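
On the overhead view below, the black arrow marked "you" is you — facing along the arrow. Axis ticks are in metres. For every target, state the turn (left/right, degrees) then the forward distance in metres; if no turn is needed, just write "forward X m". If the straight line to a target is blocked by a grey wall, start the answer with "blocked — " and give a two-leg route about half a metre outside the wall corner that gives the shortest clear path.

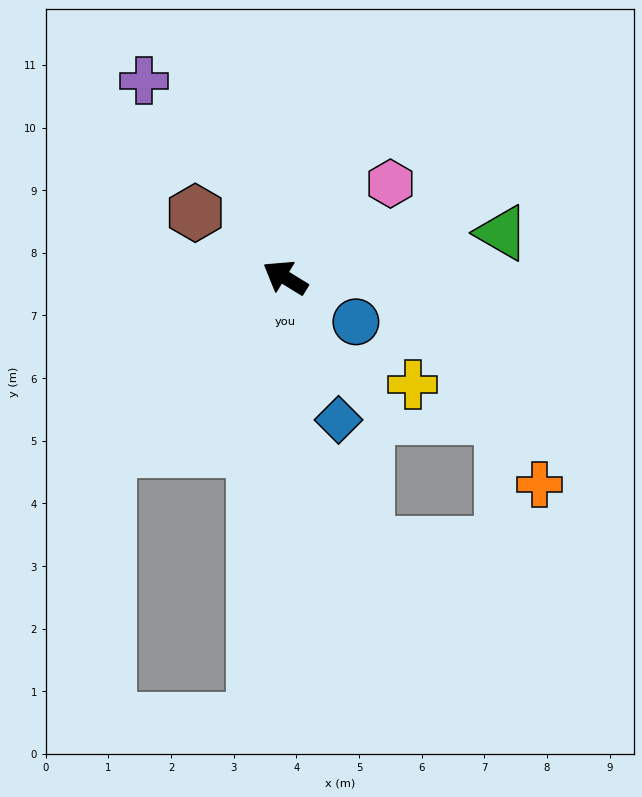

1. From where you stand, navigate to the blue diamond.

turn left 142°, forward 2.4 m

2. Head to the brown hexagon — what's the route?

turn right 4°, forward 1.8 m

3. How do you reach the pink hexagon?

turn right 107°, forward 2.3 m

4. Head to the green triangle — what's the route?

turn right 137°, forward 3.5 m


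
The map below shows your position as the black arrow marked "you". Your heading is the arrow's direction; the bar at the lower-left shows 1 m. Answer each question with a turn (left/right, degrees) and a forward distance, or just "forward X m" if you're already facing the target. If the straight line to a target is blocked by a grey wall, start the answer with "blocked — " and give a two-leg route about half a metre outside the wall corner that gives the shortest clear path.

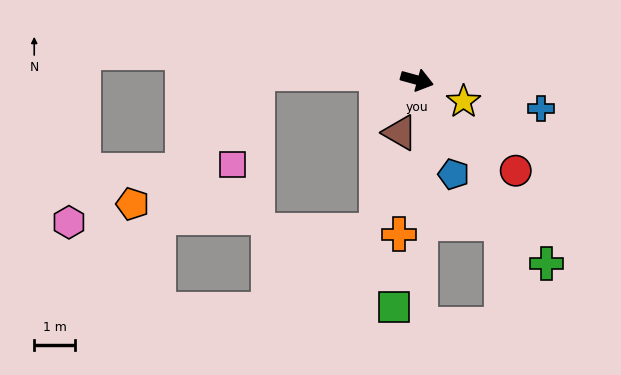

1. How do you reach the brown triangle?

turn right 93°, forward 1.4 m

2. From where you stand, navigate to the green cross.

turn right 39°, forward 5.5 m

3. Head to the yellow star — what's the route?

turn right 9°, forward 1.3 m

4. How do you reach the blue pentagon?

turn right 53°, forward 2.5 m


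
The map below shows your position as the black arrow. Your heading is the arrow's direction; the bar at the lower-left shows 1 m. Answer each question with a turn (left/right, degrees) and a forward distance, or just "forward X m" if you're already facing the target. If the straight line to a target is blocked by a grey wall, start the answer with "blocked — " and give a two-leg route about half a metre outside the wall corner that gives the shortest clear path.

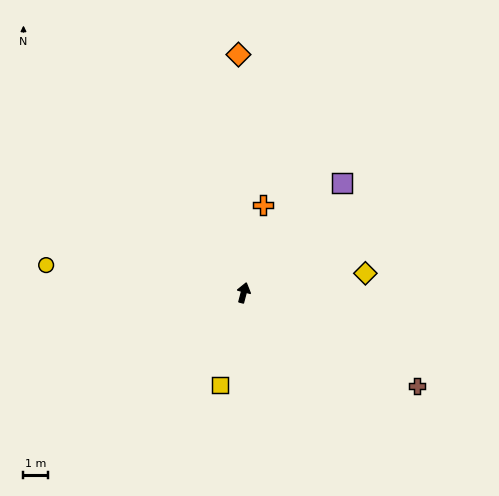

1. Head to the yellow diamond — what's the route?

turn right 66°, forward 5.1 m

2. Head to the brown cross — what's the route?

turn right 104°, forward 8.1 m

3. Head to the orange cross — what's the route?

turn left 2°, forward 3.7 m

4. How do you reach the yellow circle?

turn left 97°, forward 8.2 m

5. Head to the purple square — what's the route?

turn right 27°, forward 6.1 m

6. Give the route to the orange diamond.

turn left 16°, forward 9.8 m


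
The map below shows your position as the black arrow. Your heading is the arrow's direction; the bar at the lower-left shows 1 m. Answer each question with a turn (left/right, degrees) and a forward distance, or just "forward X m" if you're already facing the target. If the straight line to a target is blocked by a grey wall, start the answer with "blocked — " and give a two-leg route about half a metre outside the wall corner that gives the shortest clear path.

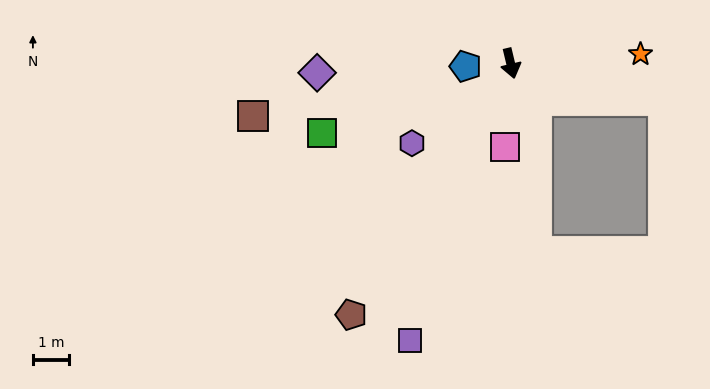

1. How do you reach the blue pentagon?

turn right 100°, forward 1.2 m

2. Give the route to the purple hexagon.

turn right 64°, forward 3.5 m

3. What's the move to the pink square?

turn right 17°, forward 2.3 m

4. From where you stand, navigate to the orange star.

turn left 81°, forward 3.6 m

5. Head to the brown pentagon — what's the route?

turn right 46°, forward 8.2 m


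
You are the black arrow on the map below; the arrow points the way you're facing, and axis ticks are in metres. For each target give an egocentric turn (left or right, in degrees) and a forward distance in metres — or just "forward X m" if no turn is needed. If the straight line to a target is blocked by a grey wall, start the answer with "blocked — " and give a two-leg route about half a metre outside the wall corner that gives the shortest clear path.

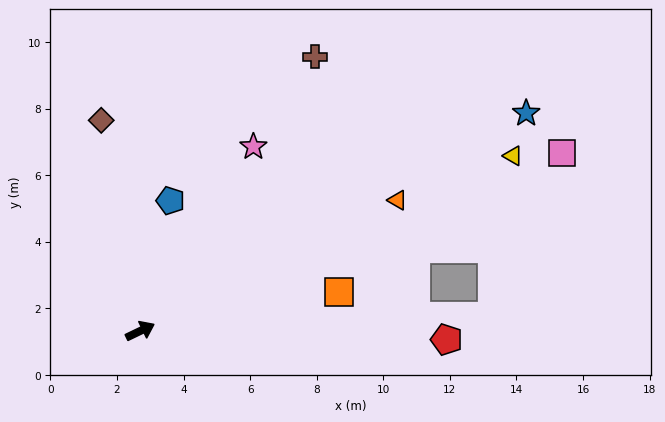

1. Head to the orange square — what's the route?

turn right 15°, forward 6.1 m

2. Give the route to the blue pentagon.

turn left 51°, forward 4.0 m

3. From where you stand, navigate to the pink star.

turn left 33°, forward 6.5 m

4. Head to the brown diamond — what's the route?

turn left 75°, forward 6.4 m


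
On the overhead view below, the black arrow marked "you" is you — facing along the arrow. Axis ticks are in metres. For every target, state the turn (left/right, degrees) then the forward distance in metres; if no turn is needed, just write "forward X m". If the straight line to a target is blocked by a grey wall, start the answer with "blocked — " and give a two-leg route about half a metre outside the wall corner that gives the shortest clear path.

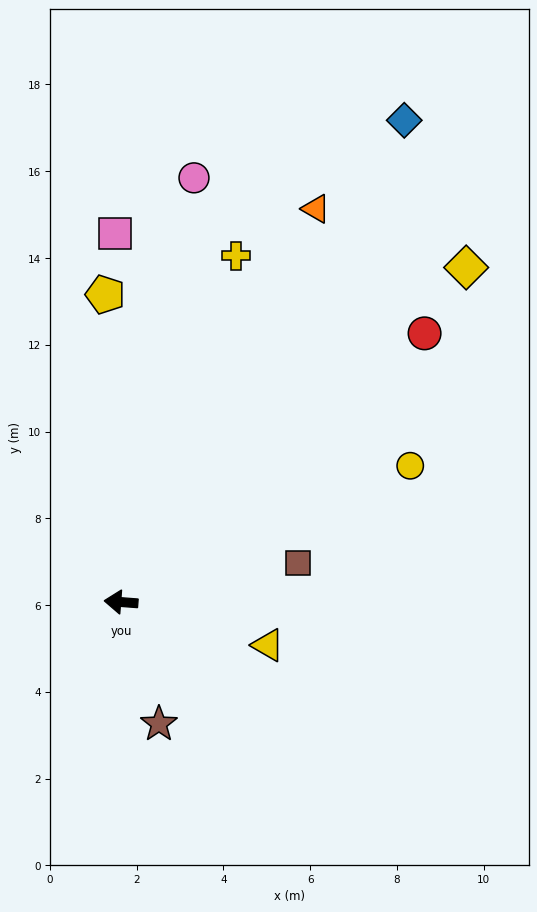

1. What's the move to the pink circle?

turn right 95°, forward 9.9 m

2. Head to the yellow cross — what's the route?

turn right 104°, forward 8.4 m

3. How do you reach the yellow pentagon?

turn right 83°, forward 7.1 m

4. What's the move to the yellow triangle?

turn left 168°, forward 3.5 m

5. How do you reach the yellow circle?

turn right 150°, forward 7.4 m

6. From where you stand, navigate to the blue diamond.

turn right 116°, forward 12.9 m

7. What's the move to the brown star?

turn left 112°, forward 2.9 m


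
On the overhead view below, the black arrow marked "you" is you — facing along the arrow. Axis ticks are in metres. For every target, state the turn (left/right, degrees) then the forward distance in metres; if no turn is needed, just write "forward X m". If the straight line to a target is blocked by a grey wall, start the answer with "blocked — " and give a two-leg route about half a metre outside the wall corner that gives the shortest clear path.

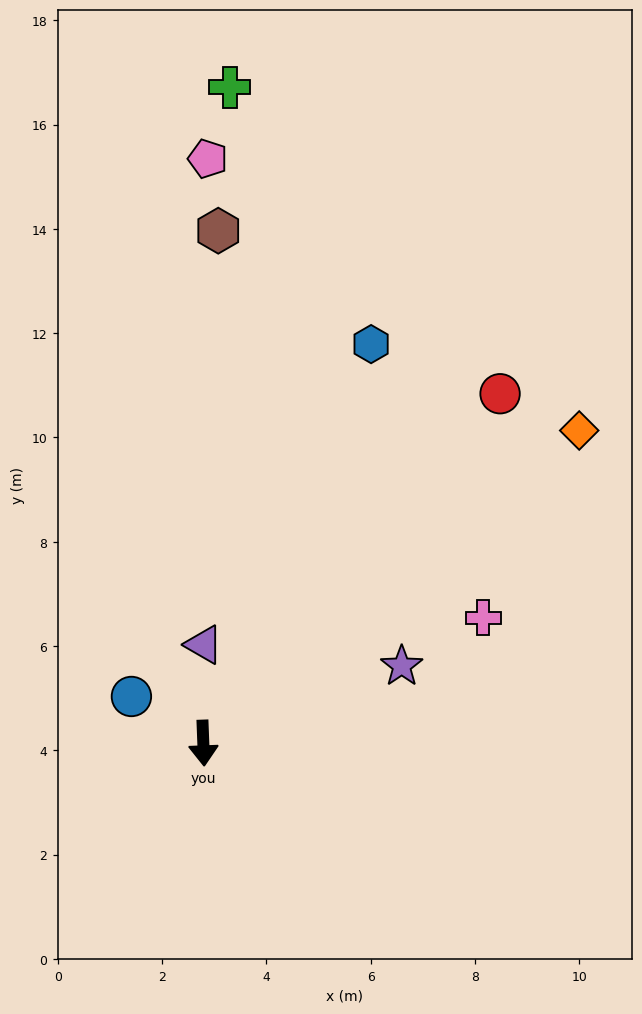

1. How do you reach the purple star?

turn left 109°, forward 4.1 m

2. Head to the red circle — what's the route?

turn left 137°, forward 8.8 m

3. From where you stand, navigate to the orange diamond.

turn left 128°, forward 9.4 m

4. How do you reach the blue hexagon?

turn left 155°, forward 8.3 m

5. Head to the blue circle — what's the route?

turn right 125°, forward 1.6 m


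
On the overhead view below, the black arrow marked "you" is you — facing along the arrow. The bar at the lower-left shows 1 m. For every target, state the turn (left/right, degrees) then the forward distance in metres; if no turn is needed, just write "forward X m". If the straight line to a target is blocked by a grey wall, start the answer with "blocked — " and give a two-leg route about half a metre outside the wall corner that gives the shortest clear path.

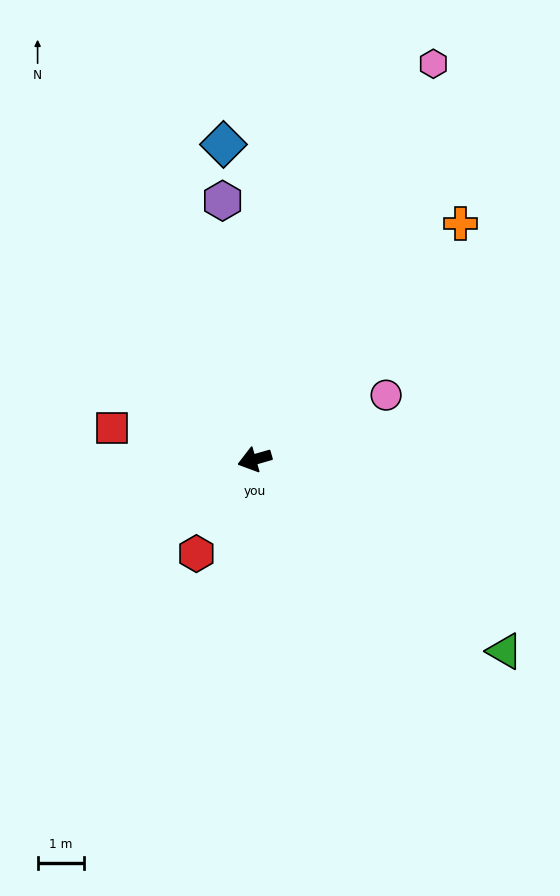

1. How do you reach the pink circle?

turn right 170°, forward 3.2 m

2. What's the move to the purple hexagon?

turn right 99°, forward 5.6 m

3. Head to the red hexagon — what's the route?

turn left 42°, forward 2.4 m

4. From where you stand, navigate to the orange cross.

turn right 147°, forward 6.7 m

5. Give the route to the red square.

turn right 28°, forward 3.2 m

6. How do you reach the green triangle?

turn left 126°, forward 6.8 m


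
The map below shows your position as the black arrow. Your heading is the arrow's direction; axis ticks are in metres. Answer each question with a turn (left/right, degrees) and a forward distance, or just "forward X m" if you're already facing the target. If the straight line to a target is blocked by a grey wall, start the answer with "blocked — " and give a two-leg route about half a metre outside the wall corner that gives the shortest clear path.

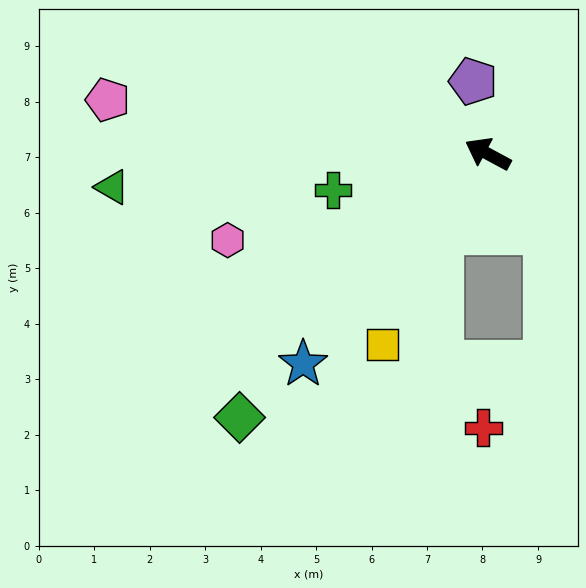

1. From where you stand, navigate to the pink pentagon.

turn left 20°, forward 6.9 m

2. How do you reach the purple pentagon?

turn right 50°, forward 1.3 m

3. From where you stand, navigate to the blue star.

turn left 77°, forward 5.0 m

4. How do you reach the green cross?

turn left 42°, forward 2.9 m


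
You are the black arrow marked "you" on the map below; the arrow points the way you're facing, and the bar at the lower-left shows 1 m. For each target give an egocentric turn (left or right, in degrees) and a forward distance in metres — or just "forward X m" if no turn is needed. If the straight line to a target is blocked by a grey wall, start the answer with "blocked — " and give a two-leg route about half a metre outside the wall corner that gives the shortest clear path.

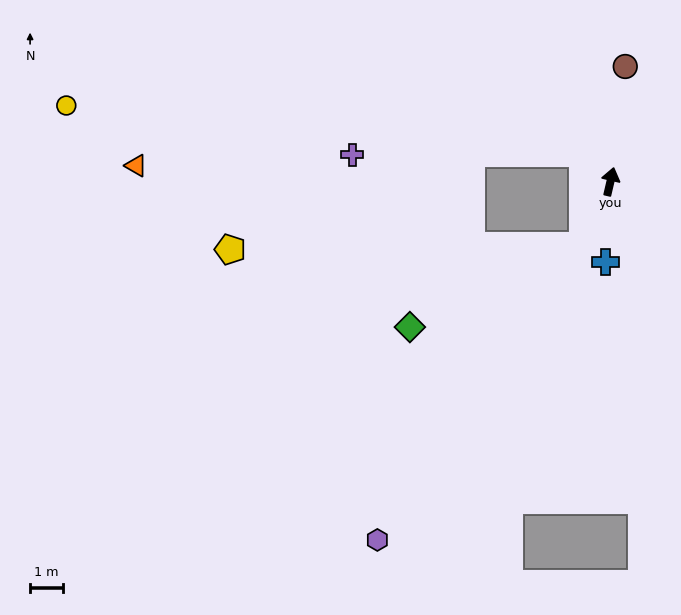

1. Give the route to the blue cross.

turn right 170°, forward 2.4 m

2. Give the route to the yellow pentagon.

blocked — turn left 170°, forward 2.1 m, then turn right 66°, forward 10.6 m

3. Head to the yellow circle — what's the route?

blocked — turn left 57°, forward 1.2 m, then turn left 41°, forward 15.6 m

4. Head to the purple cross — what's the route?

blocked — turn left 57°, forward 1.2 m, then turn left 47°, forward 6.9 m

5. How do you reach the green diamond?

blocked — turn left 170°, forward 2.1 m, then turn right 42°, forward 5.7 m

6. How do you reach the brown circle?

turn left 6°, forward 3.5 m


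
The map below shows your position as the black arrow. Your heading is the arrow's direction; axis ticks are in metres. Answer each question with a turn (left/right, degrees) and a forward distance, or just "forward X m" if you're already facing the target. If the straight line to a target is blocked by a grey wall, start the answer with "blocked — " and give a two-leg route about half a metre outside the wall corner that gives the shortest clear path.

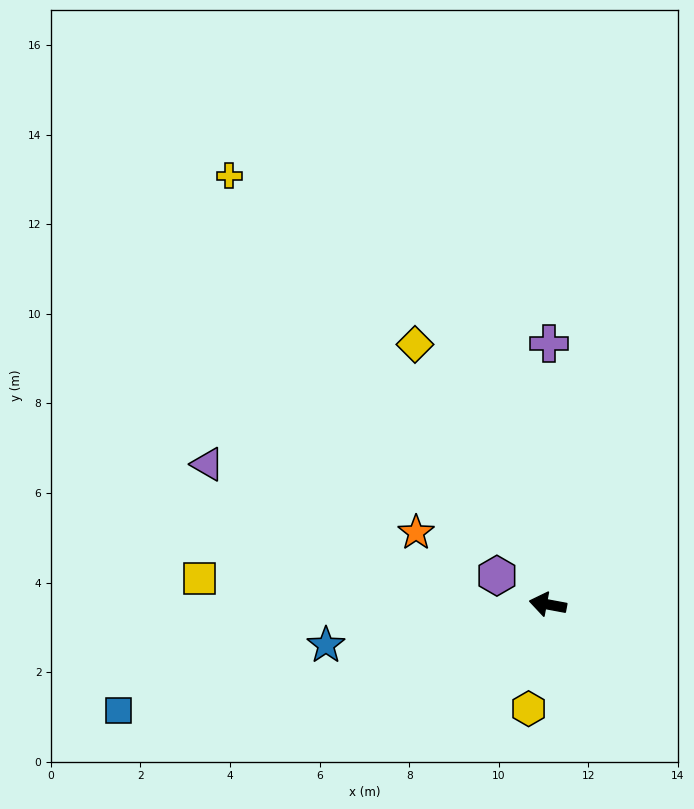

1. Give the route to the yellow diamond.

turn right 52°, forward 6.5 m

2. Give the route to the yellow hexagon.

turn left 90°, forward 2.4 m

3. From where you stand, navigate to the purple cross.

turn right 80°, forward 5.8 m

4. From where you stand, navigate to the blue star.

turn left 21°, forward 5.0 m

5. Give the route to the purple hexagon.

turn right 19°, forward 1.3 m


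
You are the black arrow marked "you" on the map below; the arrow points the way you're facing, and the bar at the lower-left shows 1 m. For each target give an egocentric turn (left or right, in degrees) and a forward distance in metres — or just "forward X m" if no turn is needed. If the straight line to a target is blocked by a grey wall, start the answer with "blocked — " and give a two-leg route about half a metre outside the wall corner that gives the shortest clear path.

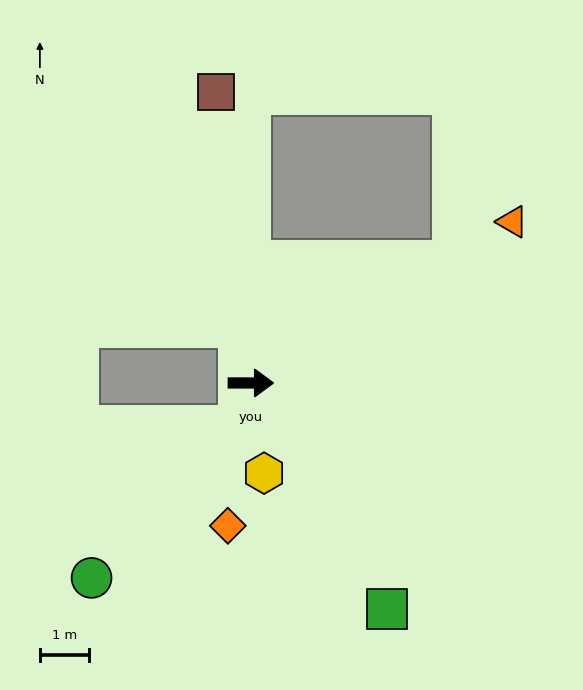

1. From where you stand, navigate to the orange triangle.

turn left 32°, forward 6.3 m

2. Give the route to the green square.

turn right 59°, forward 5.4 m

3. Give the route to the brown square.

turn left 97°, forward 6.0 m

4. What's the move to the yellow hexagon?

turn right 82°, forward 1.9 m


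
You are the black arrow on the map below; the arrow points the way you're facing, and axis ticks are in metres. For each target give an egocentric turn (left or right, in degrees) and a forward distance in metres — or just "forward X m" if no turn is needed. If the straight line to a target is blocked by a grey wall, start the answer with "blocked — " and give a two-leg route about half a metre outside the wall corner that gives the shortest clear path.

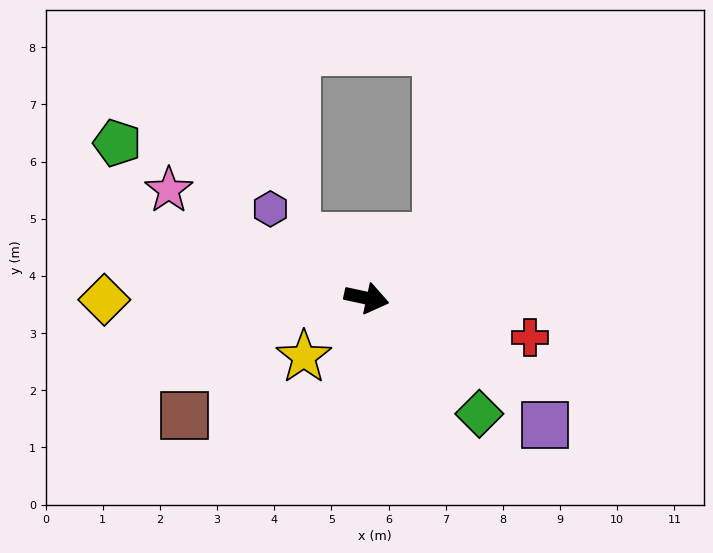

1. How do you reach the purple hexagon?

turn left 149°, forward 2.3 m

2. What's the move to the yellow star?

turn right 125°, forward 1.5 m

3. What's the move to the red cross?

forward 2.9 m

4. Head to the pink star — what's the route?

turn left 164°, forward 3.9 m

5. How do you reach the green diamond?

turn right 34°, forward 2.8 m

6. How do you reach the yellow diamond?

turn right 167°, forward 4.6 m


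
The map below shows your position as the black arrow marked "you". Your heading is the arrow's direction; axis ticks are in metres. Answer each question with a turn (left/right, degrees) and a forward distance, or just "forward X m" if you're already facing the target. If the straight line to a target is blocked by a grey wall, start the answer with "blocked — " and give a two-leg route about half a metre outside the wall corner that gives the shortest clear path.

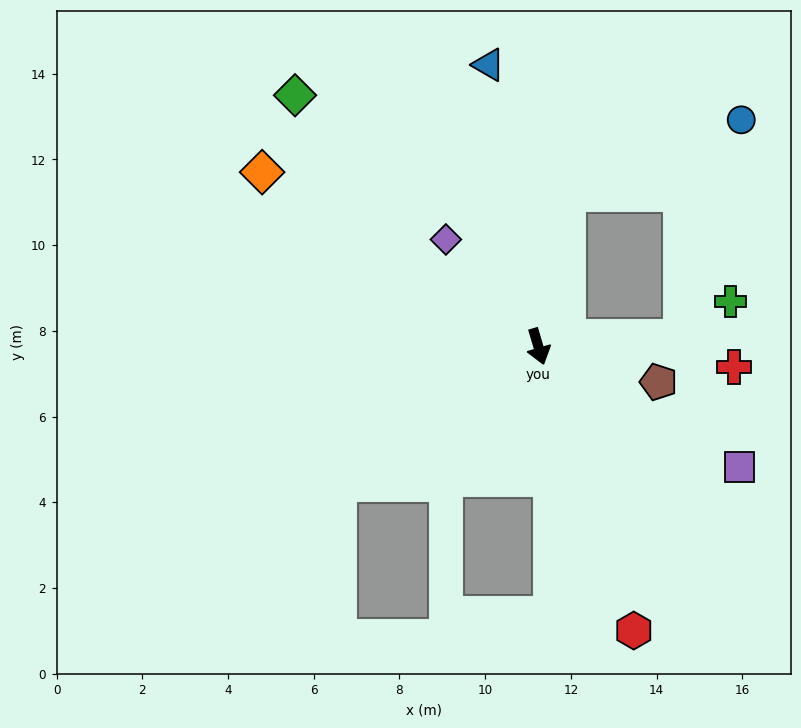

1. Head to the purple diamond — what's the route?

turn right 156°, forward 3.3 m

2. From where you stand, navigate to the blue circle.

blocked — turn left 153°, forward 3.6 m, then turn right 56°, forward 4.4 m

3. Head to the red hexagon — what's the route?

turn left 2°, forward 7.0 m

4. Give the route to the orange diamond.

turn right 139°, forward 7.6 m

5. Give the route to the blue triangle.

turn left 174°, forward 6.7 m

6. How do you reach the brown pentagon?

turn left 57°, forward 2.9 m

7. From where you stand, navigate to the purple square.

turn left 43°, forward 5.5 m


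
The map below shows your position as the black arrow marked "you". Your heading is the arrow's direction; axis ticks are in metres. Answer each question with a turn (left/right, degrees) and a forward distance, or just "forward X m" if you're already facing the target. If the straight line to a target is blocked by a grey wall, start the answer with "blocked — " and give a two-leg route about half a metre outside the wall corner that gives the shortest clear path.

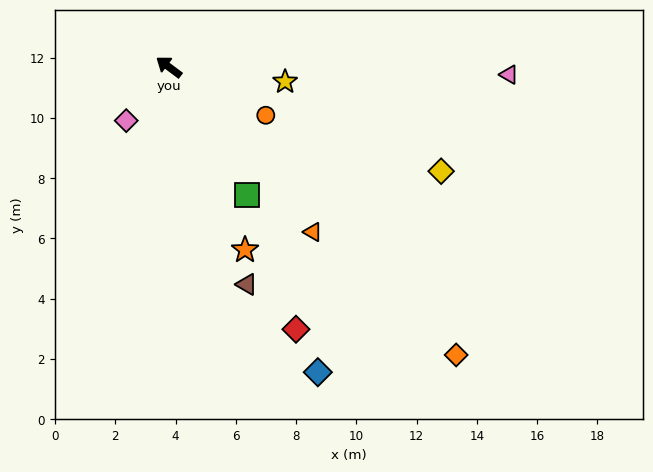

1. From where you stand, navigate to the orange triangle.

turn left 168°, forward 7.3 m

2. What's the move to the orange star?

turn left 149°, forward 6.6 m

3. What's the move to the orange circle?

turn right 170°, forward 3.6 m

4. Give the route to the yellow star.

turn right 150°, forward 3.9 m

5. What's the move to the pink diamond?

turn left 88°, forward 2.3 m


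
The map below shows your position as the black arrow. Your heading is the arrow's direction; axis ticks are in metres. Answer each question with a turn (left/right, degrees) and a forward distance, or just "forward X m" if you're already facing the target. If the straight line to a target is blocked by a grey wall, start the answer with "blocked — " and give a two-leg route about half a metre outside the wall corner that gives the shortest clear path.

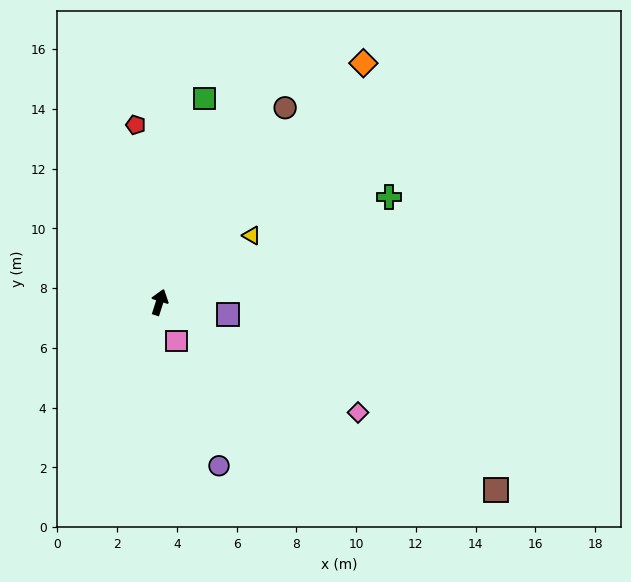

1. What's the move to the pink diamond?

turn right 101°, forward 7.6 m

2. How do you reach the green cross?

turn right 48°, forward 8.4 m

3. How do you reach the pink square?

turn right 138°, forward 1.4 m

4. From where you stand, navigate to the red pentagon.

turn left 25°, forward 6.0 m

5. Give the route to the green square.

turn left 5°, forward 7.0 m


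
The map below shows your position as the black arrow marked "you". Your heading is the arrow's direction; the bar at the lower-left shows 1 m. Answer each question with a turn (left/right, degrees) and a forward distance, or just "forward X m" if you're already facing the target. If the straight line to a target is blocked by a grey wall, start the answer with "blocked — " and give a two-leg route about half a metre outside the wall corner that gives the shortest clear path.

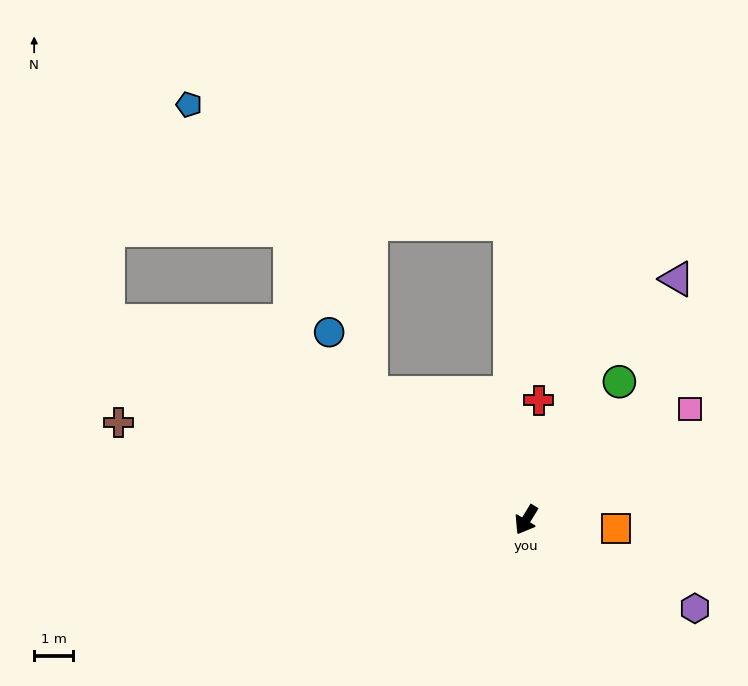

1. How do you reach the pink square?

turn left 155°, forward 5.1 m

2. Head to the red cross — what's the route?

turn right 155°, forward 3.1 m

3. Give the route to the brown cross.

turn right 72°, forward 10.7 m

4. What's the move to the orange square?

turn left 116°, forward 2.3 m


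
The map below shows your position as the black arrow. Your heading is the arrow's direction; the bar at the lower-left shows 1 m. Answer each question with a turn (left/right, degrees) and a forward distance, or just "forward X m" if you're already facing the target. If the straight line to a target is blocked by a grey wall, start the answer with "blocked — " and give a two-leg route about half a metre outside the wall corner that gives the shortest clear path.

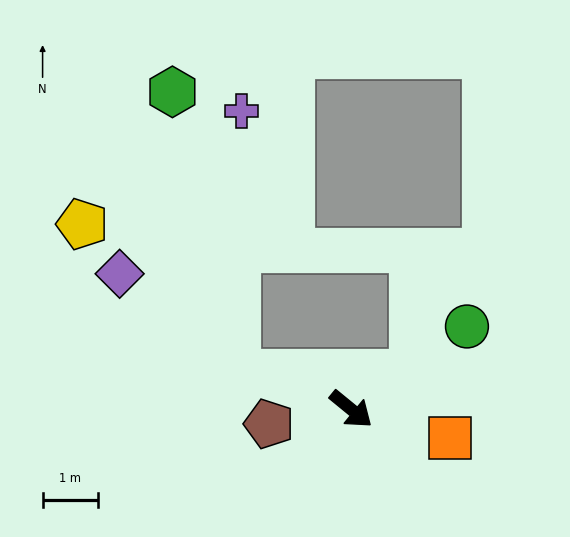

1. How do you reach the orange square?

turn left 23°, forward 1.8 m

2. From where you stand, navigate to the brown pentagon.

turn right 131°, forward 1.5 m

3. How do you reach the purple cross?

blocked — turn right 158°, forward 2.2 m, then turn right 74°, forward 4.7 m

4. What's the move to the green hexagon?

blocked — turn right 158°, forward 2.2 m, then turn right 60°, forward 5.2 m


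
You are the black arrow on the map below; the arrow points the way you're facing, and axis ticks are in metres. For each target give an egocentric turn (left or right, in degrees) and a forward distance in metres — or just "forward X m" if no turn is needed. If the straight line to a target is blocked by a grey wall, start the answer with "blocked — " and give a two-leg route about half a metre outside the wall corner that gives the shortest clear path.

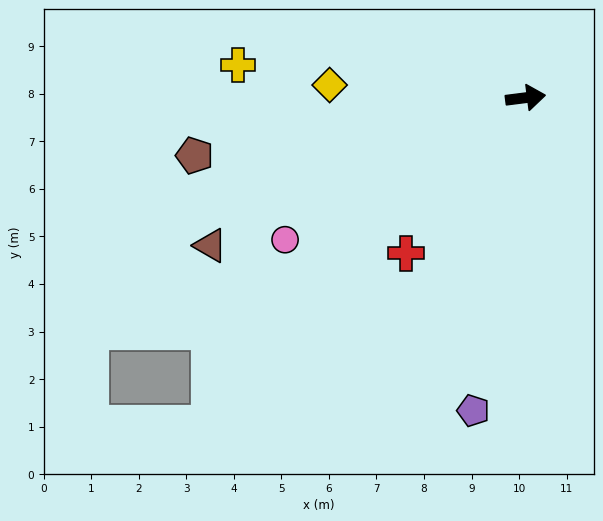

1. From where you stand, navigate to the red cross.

turn right 135°, forward 4.1 m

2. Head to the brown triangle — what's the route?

turn right 162°, forward 7.3 m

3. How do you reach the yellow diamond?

turn left 169°, forward 4.1 m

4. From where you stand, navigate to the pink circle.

turn right 157°, forward 5.9 m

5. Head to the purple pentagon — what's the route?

turn right 107°, forward 6.7 m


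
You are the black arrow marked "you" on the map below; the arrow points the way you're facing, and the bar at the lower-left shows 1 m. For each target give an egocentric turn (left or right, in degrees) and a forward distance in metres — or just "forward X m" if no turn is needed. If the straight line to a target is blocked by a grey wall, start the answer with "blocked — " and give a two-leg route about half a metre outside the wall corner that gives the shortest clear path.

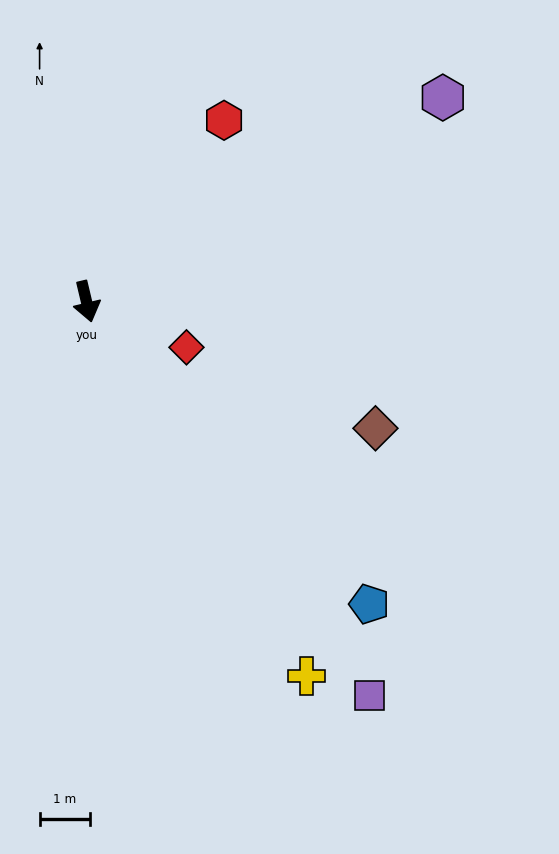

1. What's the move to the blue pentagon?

turn left 30°, forward 8.3 m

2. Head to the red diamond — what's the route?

turn left 52°, forward 2.2 m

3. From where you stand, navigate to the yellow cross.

turn left 17°, forward 8.7 m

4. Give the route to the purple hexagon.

turn left 106°, forward 8.2 m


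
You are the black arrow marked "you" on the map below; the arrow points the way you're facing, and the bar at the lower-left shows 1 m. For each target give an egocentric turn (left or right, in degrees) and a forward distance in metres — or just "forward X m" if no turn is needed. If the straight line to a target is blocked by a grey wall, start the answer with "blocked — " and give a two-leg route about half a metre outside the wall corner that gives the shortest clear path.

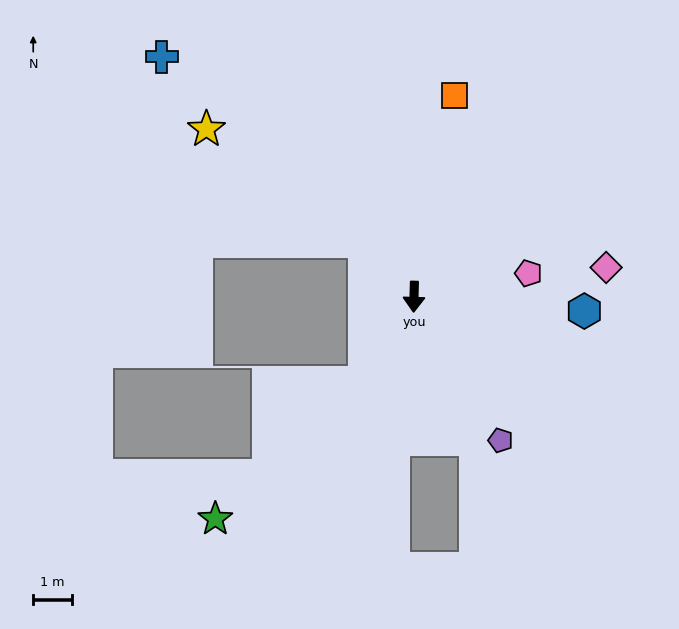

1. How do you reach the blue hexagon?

turn left 87°, forward 4.4 m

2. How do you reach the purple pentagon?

turn left 33°, forward 4.4 m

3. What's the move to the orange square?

turn left 170°, forward 5.3 m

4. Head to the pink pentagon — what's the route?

turn left 103°, forward 3.0 m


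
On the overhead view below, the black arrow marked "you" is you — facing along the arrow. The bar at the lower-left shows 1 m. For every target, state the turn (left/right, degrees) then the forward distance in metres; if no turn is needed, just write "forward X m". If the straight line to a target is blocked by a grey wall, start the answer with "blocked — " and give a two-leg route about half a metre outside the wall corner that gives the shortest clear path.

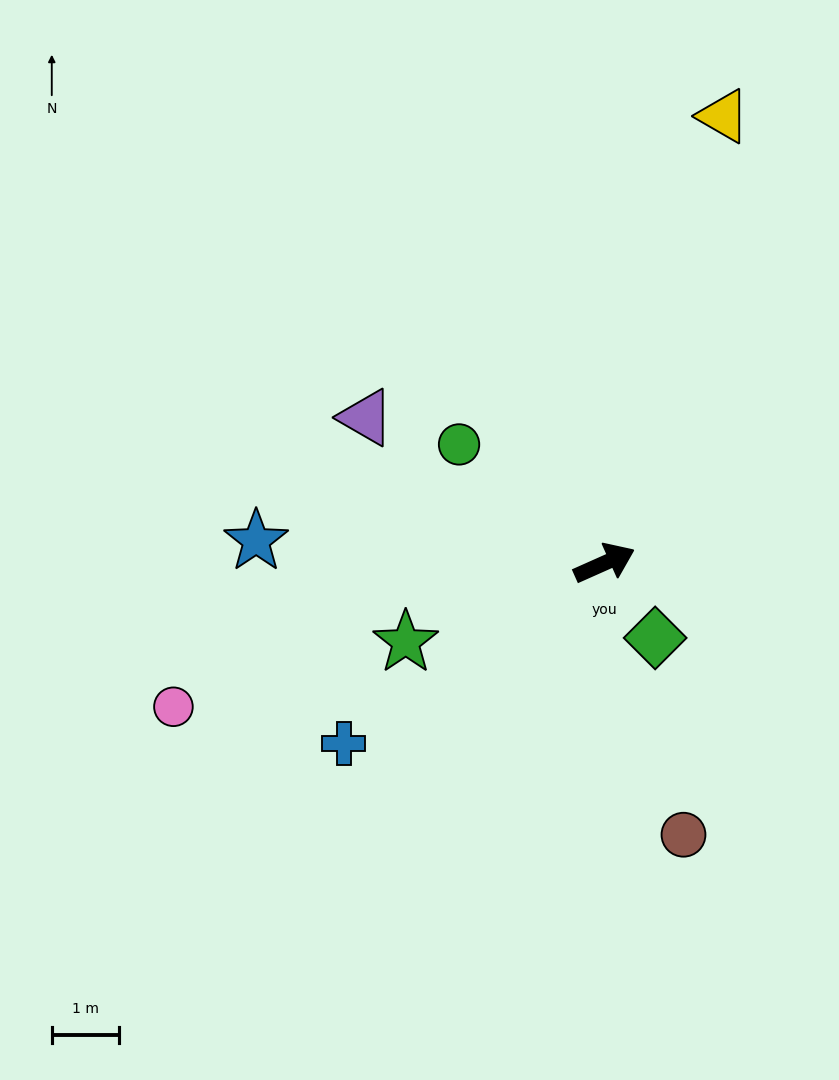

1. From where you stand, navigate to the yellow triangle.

turn left 51°, forward 6.8 m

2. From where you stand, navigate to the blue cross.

turn right 169°, forward 4.7 m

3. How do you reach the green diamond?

turn right 80°, forward 1.3 m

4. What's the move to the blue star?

turn left 152°, forward 5.2 m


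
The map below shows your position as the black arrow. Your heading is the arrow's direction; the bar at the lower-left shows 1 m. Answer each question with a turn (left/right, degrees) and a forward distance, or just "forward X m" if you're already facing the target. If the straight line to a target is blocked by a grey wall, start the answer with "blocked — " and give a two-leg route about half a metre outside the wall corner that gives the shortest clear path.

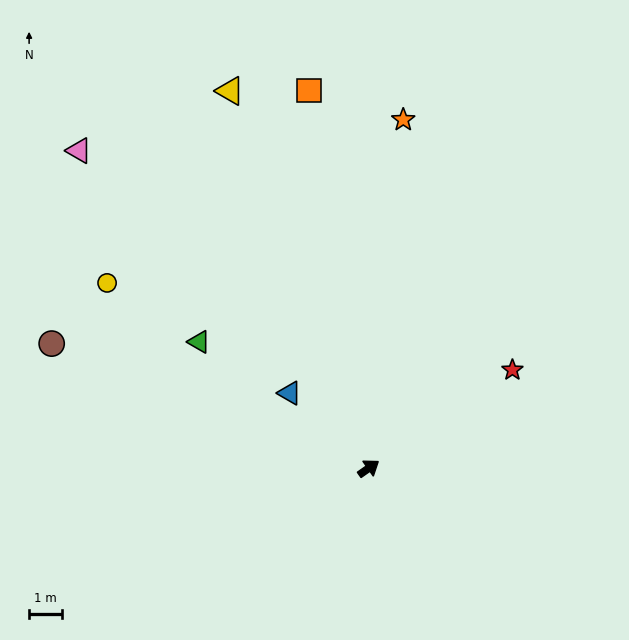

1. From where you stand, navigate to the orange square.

turn left 64°, forward 11.7 m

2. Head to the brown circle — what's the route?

turn left 123°, forward 10.4 m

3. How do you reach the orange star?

turn left 49°, forward 10.7 m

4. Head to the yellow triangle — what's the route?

turn left 75°, forward 12.3 m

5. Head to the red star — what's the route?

forward 5.3 m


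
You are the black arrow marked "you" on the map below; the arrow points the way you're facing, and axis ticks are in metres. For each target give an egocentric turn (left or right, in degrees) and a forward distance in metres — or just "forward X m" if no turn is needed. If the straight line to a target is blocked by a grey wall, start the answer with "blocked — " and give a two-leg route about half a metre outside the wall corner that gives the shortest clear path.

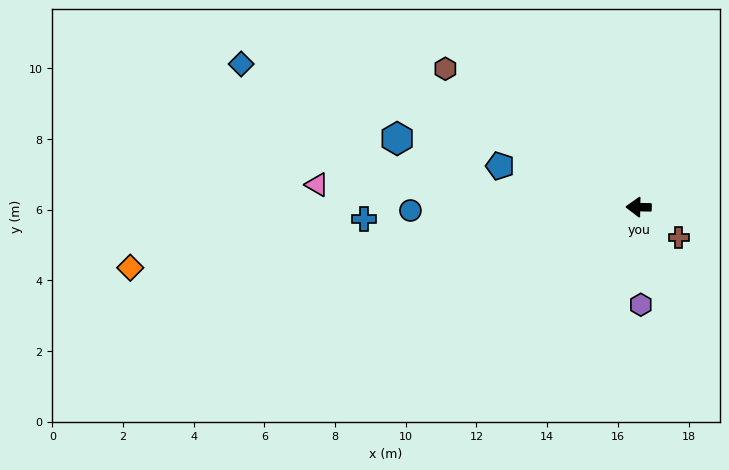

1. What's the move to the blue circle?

forward 6.5 m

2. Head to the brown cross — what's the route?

turn left 144°, forward 1.4 m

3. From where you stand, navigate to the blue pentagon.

turn right 15°, forward 4.1 m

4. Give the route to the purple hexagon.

turn left 92°, forward 2.8 m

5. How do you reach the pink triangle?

turn right 3°, forward 9.1 m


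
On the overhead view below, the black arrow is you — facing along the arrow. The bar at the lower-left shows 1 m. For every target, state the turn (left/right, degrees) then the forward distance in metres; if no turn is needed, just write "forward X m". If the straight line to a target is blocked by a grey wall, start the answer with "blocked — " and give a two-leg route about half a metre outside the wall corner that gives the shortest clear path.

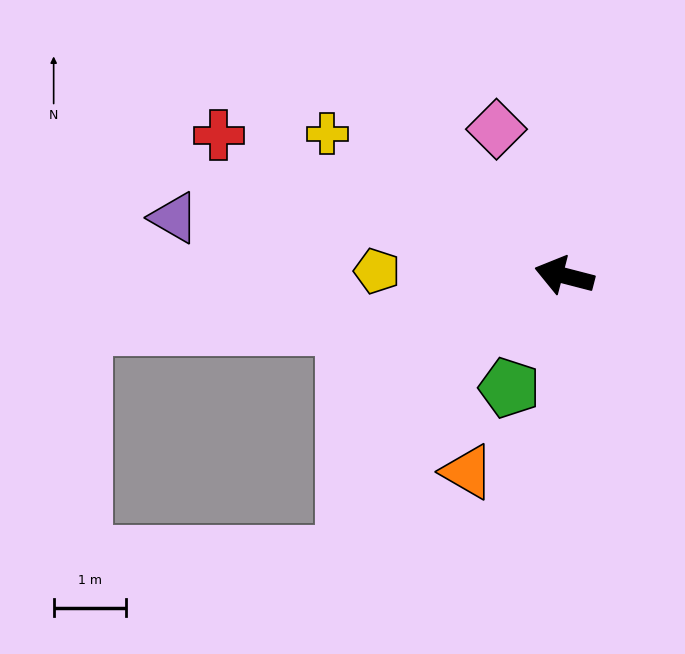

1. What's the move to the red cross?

turn right 8°, forward 5.1 m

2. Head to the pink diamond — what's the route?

turn right 51°, forward 2.2 m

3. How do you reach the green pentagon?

turn left 78°, forward 1.7 m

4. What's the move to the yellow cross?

turn right 16°, forward 3.8 m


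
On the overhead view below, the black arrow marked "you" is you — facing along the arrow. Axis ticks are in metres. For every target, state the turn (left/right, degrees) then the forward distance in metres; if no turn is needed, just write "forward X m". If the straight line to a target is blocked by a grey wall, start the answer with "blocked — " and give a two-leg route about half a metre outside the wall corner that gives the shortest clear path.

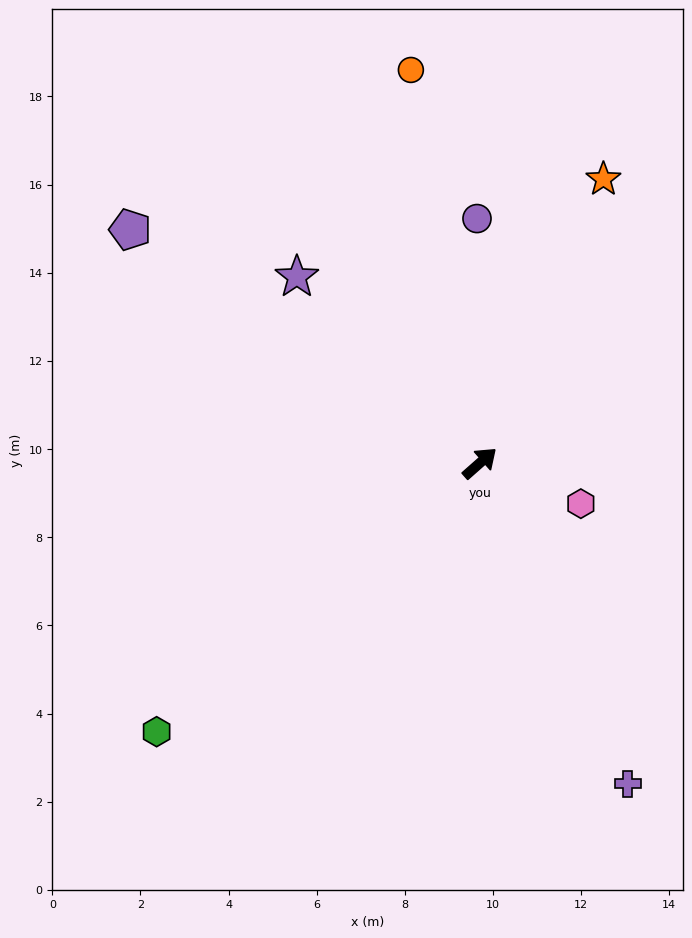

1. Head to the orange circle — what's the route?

turn left 59°, forward 9.1 m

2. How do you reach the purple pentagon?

turn left 105°, forward 9.5 m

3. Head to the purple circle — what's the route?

turn left 49°, forward 5.5 m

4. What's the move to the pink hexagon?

turn right 63°, forward 2.5 m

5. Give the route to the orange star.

turn left 25°, forward 7.0 m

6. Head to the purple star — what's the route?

turn left 93°, forward 5.9 m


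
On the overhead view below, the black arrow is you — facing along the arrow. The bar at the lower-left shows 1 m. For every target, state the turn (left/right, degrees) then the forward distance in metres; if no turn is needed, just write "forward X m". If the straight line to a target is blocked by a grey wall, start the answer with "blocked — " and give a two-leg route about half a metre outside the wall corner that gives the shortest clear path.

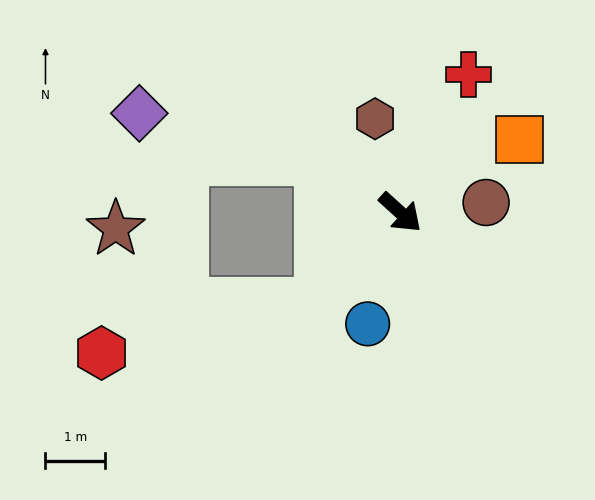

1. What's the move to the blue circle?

turn right 64°, forward 1.9 m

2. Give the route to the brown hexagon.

turn left 147°, forward 1.6 m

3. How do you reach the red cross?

turn left 106°, forward 2.6 m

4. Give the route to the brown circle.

turn left 49°, forward 1.4 m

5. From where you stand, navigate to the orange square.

turn left 74°, forward 2.3 m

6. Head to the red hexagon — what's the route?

blocked — turn right 89°, forward 2.0 m, then turn right 36°, forward 3.7 m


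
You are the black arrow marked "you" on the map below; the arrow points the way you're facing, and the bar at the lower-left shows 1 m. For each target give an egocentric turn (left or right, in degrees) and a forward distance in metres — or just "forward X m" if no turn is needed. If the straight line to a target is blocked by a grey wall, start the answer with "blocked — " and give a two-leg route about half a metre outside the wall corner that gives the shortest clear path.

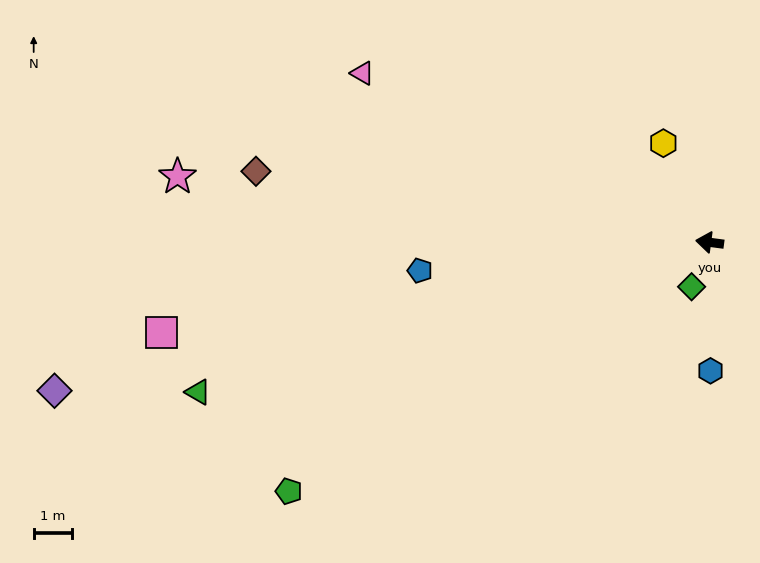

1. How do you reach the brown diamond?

forward 11.9 m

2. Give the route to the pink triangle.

turn right 18°, forward 10.0 m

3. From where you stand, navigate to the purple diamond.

turn left 20°, forward 17.4 m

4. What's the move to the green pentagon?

turn left 38°, forward 12.7 m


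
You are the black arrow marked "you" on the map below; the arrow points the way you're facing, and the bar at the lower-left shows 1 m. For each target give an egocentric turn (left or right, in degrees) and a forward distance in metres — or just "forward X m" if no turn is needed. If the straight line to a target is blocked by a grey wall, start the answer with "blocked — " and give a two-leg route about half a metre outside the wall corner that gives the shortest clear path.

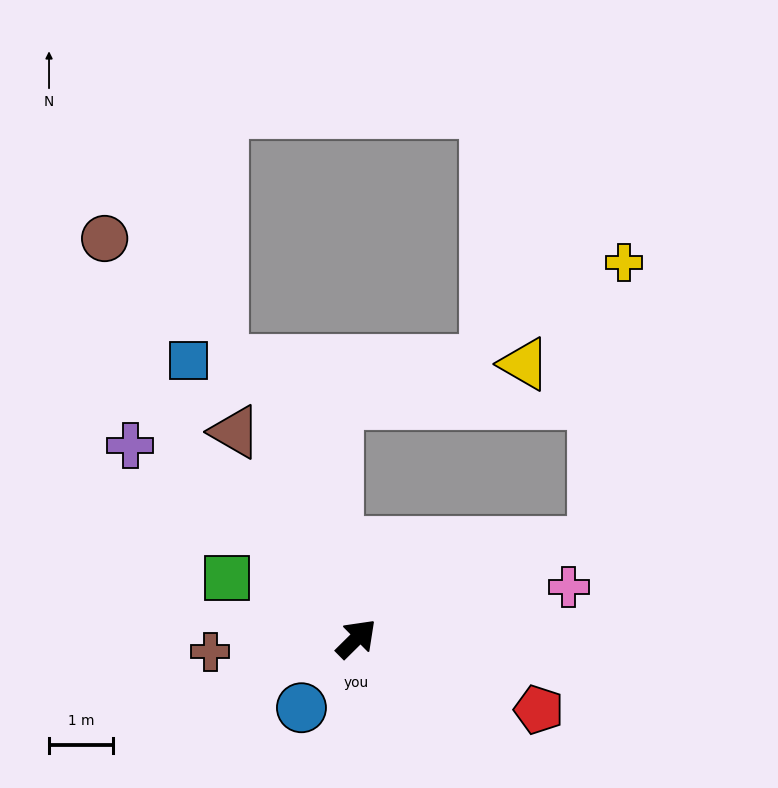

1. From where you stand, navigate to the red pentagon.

turn right 66°, forward 3.1 m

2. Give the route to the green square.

turn left 110°, forward 2.2 m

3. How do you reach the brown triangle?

turn left 76°, forward 3.8 m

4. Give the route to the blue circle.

turn right 173°, forward 1.4 m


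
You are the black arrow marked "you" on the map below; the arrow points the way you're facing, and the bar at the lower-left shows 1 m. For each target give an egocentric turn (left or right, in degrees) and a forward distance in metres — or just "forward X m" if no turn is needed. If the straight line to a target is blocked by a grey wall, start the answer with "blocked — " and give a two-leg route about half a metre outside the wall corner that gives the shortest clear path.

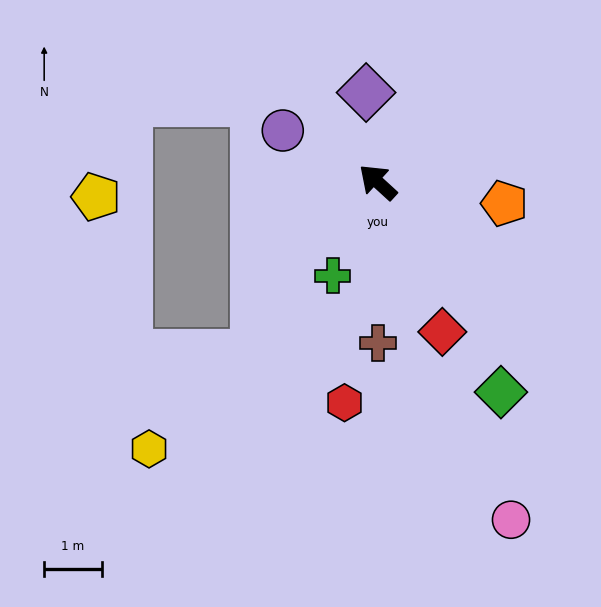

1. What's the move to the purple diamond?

turn right 40°, forward 1.6 m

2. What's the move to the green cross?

turn left 107°, forward 1.8 m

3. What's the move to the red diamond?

turn left 156°, forward 2.8 m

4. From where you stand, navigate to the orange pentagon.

turn right 147°, forward 2.2 m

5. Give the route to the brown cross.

turn left 132°, forward 2.8 m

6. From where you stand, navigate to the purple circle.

turn left 14°, forward 1.9 m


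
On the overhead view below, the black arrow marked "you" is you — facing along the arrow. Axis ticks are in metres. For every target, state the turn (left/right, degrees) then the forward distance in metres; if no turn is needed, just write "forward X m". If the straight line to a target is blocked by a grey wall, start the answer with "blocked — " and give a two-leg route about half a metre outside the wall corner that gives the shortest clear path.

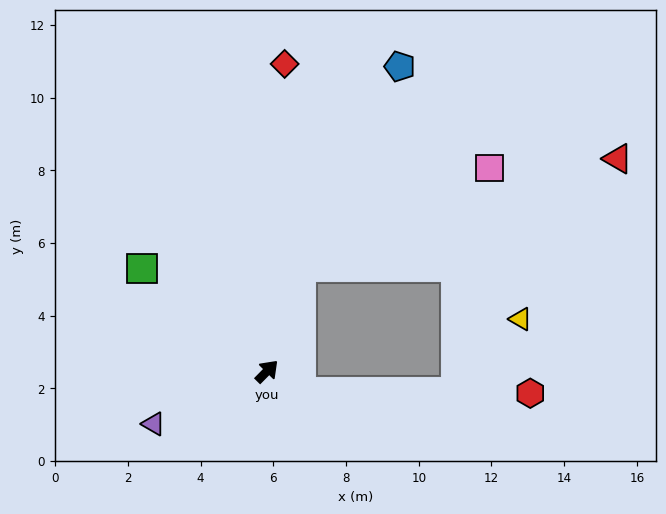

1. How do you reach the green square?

turn left 95°, forward 4.4 m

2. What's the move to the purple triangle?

turn left 159°, forward 3.4 m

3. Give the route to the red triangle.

blocked — turn left 27°, forward 3.0 m, then turn right 54°, forward 9.2 m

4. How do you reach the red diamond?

turn left 41°, forward 8.5 m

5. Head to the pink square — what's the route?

blocked — turn left 27°, forward 3.0 m, then turn right 45°, forward 5.9 m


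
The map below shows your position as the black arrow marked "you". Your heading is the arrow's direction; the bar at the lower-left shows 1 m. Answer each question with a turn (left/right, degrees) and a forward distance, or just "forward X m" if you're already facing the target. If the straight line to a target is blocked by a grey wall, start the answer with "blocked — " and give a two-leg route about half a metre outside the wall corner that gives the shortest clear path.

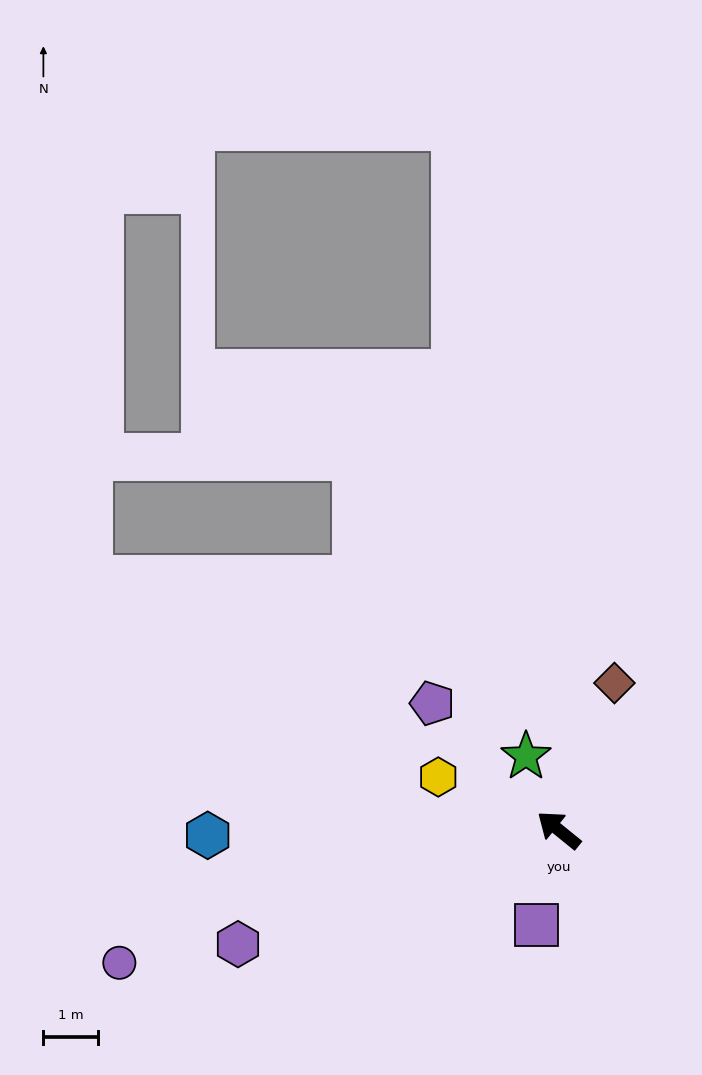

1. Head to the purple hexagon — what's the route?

turn left 59°, forward 6.2 m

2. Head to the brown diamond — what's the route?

turn right 72°, forward 2.9 m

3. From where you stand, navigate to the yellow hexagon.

turn left 15°, forward 2.4 m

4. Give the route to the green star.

turn right 27°, forward 1.5 m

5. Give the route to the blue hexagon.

turn left 40°, forward 6.4 m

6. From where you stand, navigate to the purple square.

turn left 116°, forward 1.8 m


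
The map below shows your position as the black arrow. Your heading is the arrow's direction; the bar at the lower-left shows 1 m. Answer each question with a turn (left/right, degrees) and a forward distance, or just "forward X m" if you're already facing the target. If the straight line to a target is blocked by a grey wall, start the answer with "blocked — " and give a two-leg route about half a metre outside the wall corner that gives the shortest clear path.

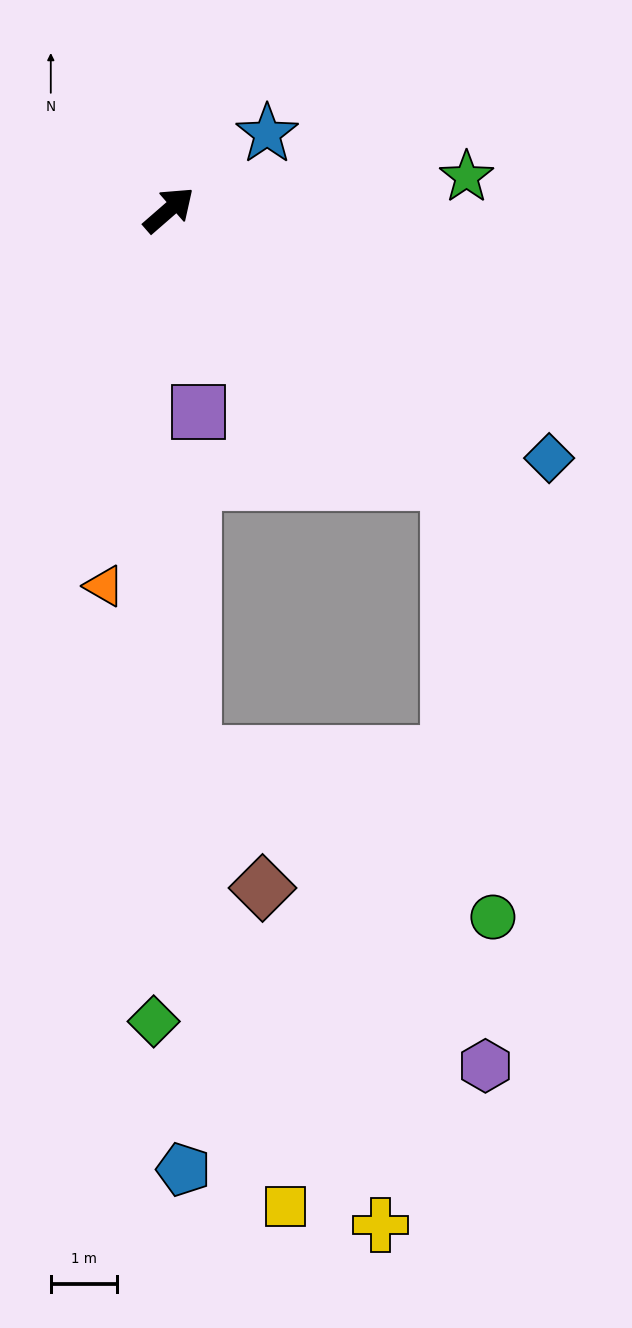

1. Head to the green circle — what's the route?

blocked — turn right 85°, forward 5.9 m, then turn right 40°, forward 6.6 m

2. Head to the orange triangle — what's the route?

turn right 141°, forward 5.7 m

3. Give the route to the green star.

turn right 35°, forward 4.5 m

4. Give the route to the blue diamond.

turn right 74°, forward 6.8 m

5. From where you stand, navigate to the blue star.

turn right 3°, forward 1.9 m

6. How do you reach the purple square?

turn right 123°, forward 3.1 m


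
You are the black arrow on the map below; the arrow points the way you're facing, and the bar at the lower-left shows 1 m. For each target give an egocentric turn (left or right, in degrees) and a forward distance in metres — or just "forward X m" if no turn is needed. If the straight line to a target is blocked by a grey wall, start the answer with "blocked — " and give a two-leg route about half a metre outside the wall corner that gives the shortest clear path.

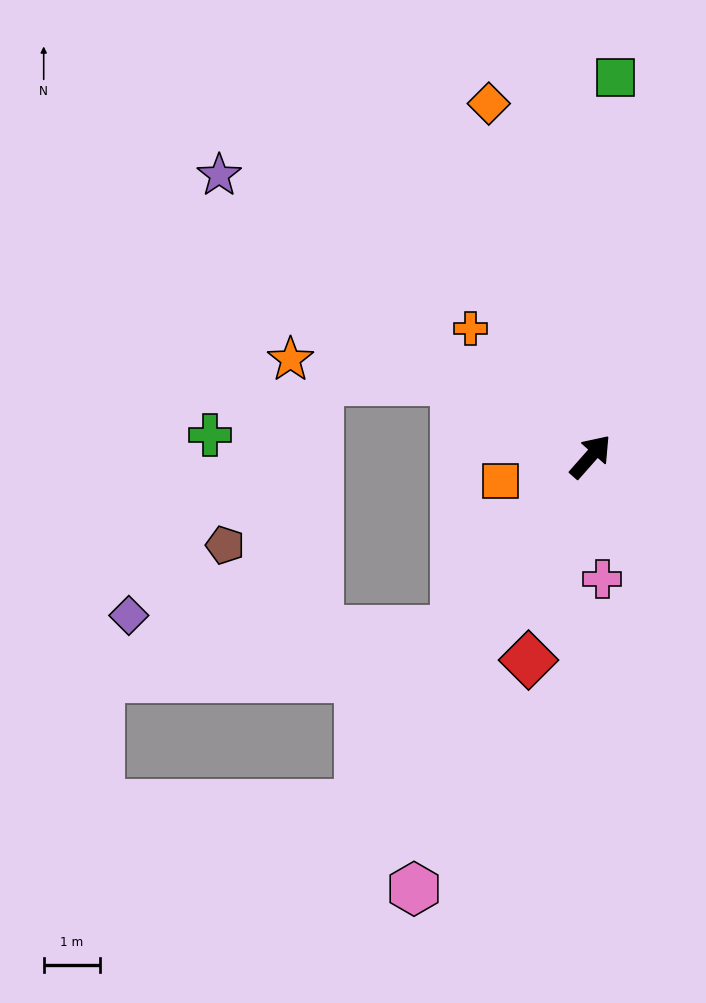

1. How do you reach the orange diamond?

turn left 58°, forward 6.5 m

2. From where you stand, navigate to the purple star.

turn left 94°, forward 8.2 m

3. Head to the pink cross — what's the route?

turn right 133°, forward 2.2 m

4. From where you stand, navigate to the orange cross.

turn left 85°, forward 3.1 m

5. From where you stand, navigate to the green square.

turn left 38°, forward 6.7 m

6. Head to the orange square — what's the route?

turn left 146°, forward 1.6 m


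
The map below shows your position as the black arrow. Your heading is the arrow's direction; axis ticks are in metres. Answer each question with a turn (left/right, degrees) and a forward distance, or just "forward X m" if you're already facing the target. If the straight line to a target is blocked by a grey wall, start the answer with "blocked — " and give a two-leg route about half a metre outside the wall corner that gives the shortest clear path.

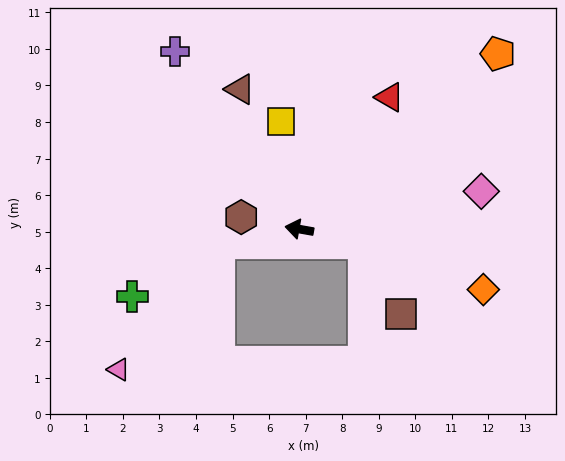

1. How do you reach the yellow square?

turn right 70°, forward 3.0 m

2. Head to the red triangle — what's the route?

turn right 114°, forward 4.4 m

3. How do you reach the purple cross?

turn right 45°, forward 5.9 m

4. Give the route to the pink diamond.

turn right 158°, forward 5.1 m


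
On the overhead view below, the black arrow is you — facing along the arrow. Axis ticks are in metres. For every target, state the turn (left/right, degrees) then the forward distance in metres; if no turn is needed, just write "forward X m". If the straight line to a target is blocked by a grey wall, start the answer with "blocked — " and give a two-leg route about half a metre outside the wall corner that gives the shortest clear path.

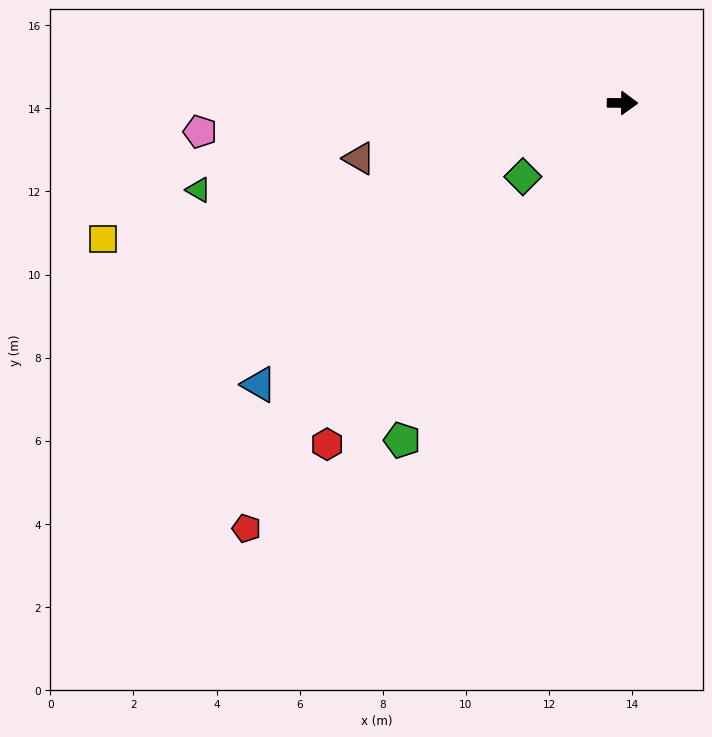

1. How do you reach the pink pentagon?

turn right 176°, forward 10.2 m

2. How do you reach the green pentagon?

turn right 123°, forward 9.7 m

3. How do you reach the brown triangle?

turn right 168°, forward 6.5 m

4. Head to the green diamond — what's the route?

turn right 143°, forward 3.0 m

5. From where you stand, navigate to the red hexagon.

turn right 130°, forward 10.9 m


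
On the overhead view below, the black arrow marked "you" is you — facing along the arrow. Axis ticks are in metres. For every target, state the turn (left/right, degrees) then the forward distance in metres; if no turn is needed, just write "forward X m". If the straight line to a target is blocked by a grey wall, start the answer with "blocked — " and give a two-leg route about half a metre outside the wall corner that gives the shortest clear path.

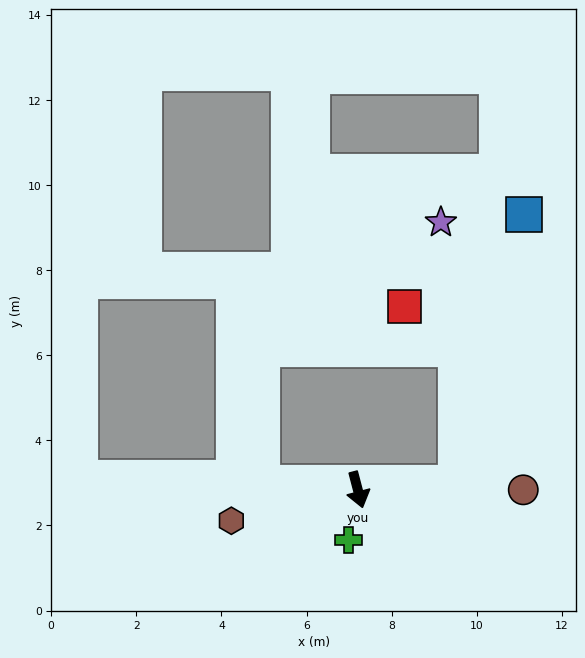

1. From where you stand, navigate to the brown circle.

turn left 75°, forward 3.9 m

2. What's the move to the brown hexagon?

turn right 91°, forward 3.1 m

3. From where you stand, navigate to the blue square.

blocked — turn left 79°, forward 2.3 m, then turn left 72°, forward 6.5 m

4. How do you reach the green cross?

turn right 25°, forward 1.2 m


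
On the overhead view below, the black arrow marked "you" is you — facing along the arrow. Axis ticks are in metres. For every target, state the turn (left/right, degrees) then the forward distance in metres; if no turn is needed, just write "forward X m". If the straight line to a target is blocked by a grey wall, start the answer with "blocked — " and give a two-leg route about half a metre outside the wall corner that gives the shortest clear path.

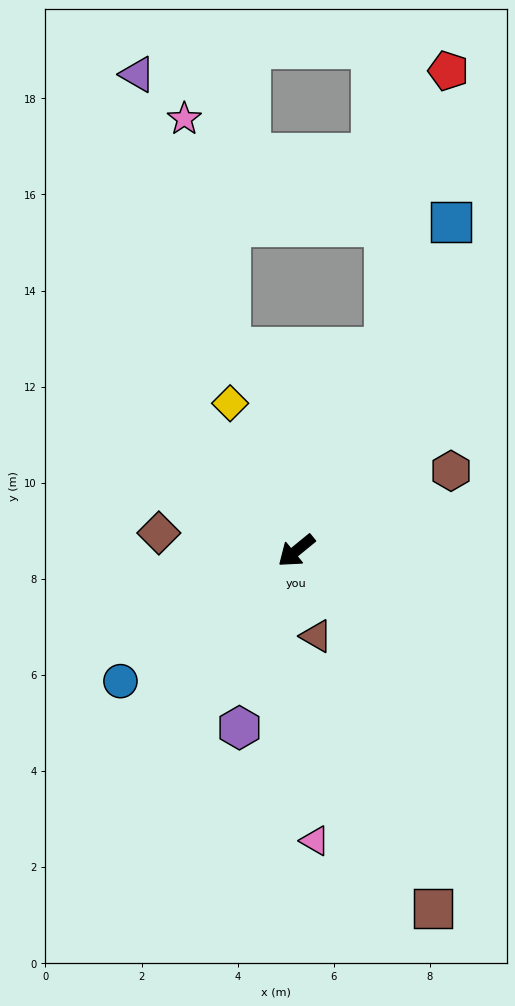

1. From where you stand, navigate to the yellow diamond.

turn right 105°, forward 3.4 m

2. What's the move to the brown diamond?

turn right 47°, forward 2.9 m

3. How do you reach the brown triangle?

turn left 64°, forward 1.8 m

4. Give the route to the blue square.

turn right 154°, forward 7.6 m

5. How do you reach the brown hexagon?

turn left 168°, forward 3.6 m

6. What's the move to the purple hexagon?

turn left 33°, forward 3.9 m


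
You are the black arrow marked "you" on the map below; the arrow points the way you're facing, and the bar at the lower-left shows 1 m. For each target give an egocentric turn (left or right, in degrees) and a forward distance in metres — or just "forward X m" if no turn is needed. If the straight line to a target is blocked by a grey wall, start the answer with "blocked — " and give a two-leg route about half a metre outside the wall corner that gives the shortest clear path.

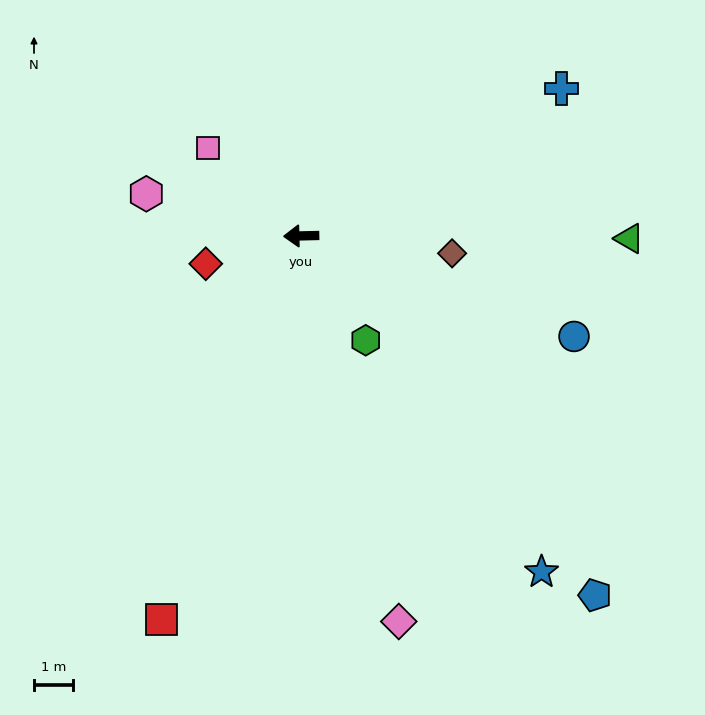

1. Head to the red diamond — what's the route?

turn left 15°, forward 2.5 m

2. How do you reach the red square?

turn left 69°, forward 10.4 m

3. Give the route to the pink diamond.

turn left 103°, forward 10.1 m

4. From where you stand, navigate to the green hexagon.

turn left 120°, forward 3.1 m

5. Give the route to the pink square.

turn right 45°, forward 3.3 m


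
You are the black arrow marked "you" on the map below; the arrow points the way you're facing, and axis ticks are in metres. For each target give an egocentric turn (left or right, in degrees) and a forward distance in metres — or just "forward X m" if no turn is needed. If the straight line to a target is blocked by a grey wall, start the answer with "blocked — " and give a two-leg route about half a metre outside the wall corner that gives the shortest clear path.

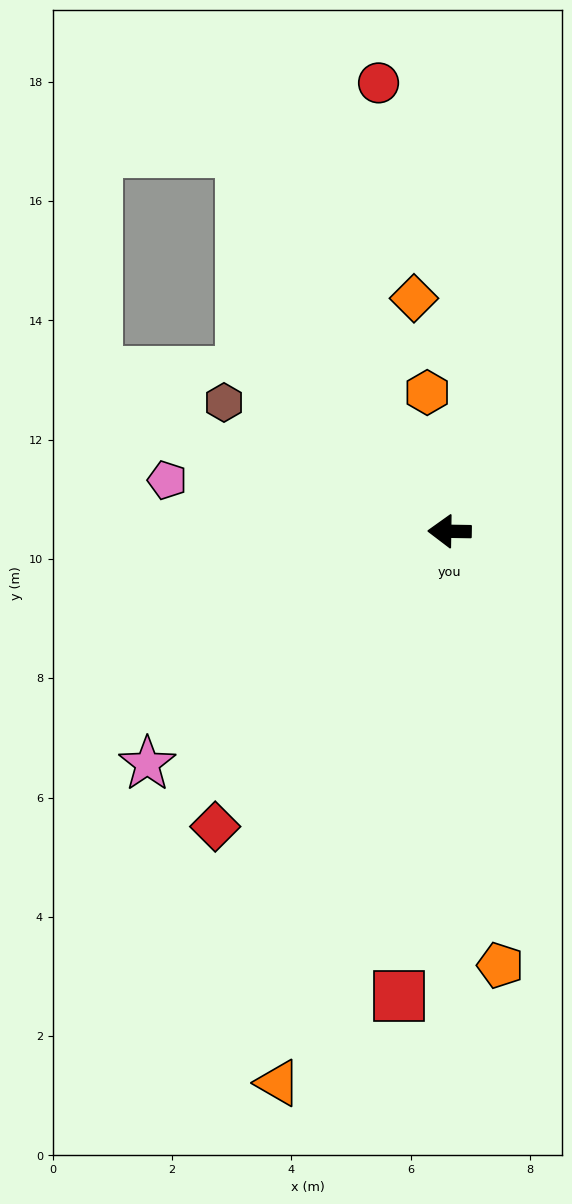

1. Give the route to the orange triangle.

turn left 74°, forward 9.7 m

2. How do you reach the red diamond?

turn left 52°, forward 6.3 m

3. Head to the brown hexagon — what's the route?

turn right 29°, forward 4.4 m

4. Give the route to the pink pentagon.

turn right 9°, forward 4.8 m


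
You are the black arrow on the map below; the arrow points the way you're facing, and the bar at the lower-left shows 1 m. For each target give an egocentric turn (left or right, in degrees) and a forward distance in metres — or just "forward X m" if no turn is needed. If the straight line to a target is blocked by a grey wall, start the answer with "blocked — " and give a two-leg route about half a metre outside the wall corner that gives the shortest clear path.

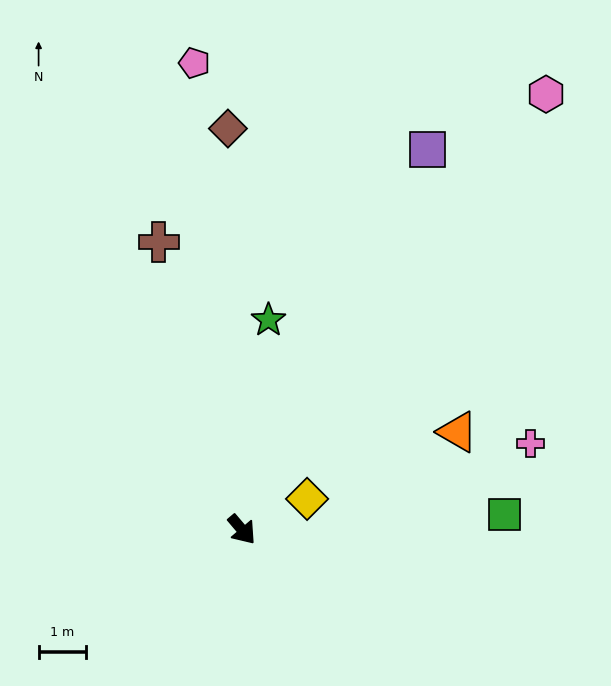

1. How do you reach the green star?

turn left 132°, forward 4.5 m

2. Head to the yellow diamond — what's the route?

turn left 75°, forward 1.5 m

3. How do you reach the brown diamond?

turn left 142°, forward 8.5 m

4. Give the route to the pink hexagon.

turn left 105°, forward 11.2 m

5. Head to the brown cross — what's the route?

turn left 156°, forward 6.3 m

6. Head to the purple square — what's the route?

turn left 114°, forward 8.9 m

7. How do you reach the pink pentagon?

turn left 146°, forward 9.9 m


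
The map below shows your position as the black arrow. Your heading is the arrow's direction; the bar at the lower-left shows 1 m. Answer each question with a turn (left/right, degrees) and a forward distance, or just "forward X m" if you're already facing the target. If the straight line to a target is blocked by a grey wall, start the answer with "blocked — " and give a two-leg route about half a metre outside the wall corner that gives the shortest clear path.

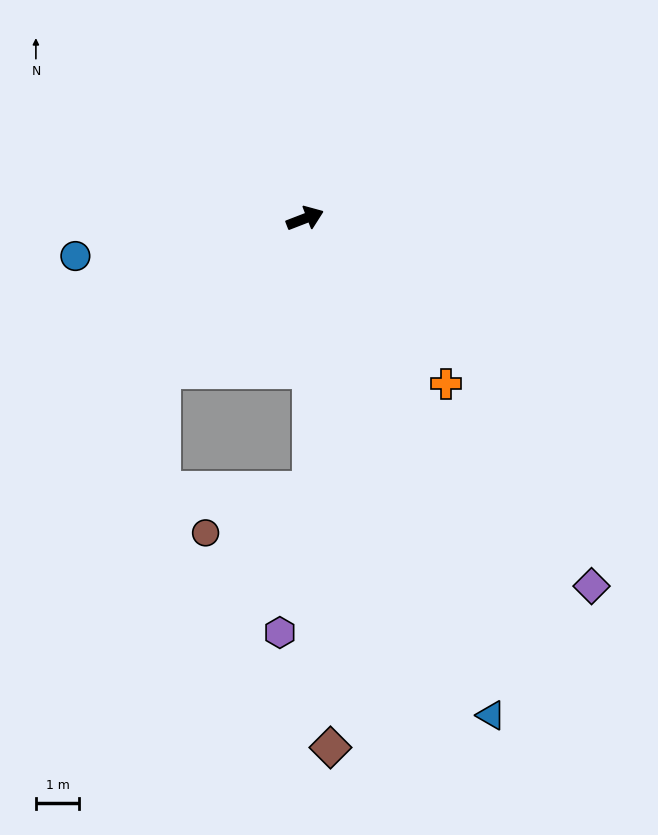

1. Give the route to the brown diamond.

turn right 108°, forward 12.2 m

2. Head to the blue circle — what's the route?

turn left 168°, forward 5.4 m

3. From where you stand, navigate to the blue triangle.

turn right 91°, forward 12.3 m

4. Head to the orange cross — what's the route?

turn right 71°, forward 5.0 m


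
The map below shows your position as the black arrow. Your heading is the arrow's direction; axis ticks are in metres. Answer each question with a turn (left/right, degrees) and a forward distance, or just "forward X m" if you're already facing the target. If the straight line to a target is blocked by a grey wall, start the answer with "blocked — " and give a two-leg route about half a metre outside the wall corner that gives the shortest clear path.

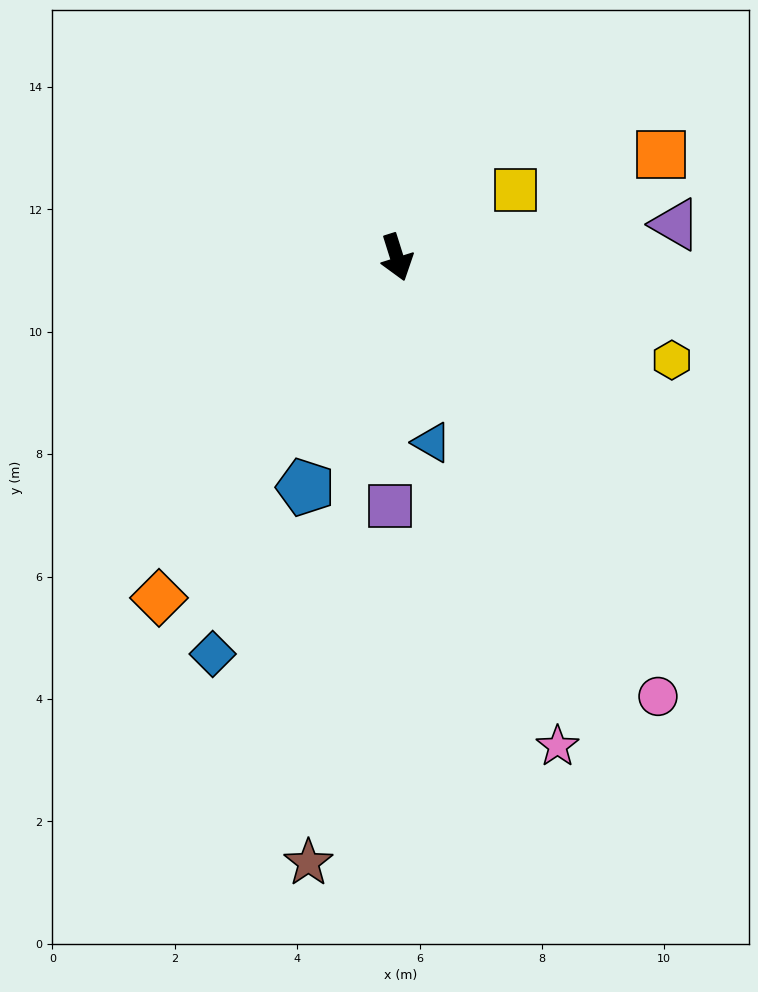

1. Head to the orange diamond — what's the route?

turn right 52°, forward 6.8 m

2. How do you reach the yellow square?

turn left 102°, forward 2.2 m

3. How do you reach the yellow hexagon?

turn left 52°, forward 4.8 m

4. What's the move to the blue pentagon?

turn right 39°, forward 4.0 m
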